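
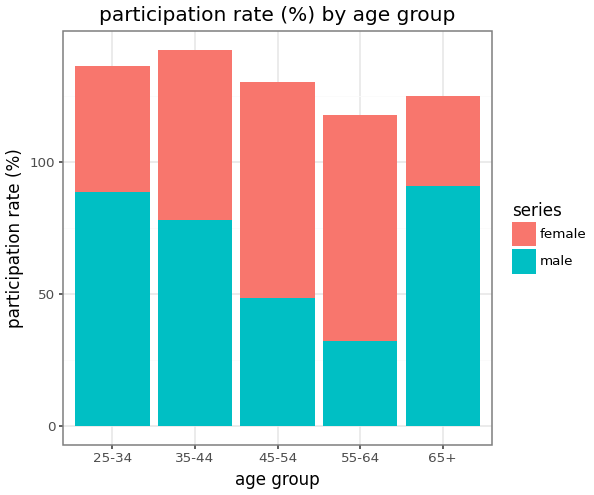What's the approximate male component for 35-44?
≈ 80

male top ≈ 80, bottom ≈ 0; segment ≈ 80.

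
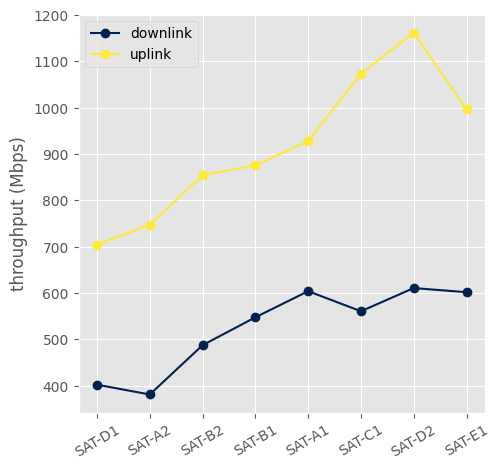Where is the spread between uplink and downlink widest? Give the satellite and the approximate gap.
SAT-D2, ≈ 600 Mbps

SAT-D2: uplink ≈ 1200, downlink ≈ 600 → gap ≈ 600. Next-largest (SAT-C1) is only ≈ 500.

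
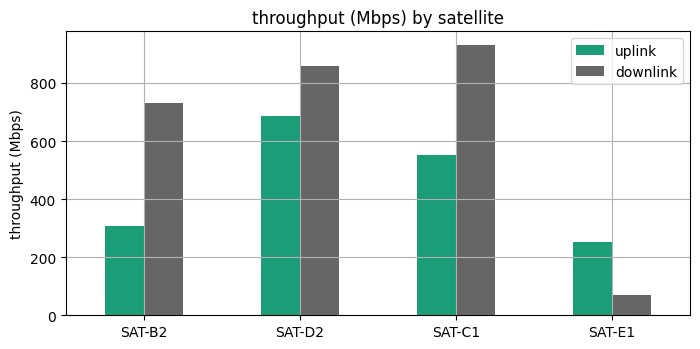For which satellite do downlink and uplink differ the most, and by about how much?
SAT-B2, ≈ 400 Mbps

SAT-B2: downlink ≈ 700, uplink ≈ 300 → gap ≈ 400. Next-largest (SAT-C1) is only ≈ 300.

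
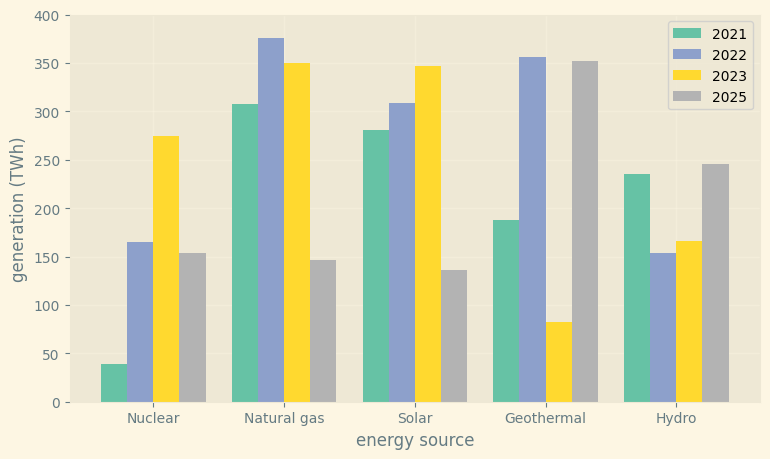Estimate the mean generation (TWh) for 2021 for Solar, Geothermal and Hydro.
≈ 250

(300 + 200 + 250) / 3 ≈ 250.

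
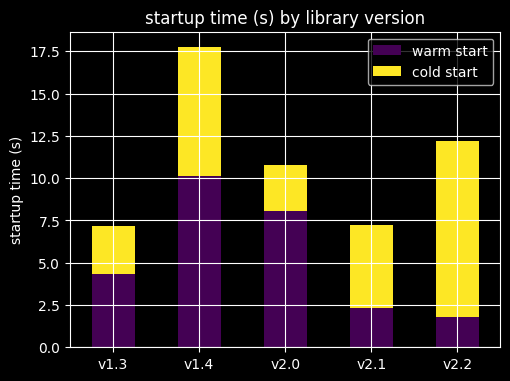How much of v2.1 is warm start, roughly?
warm start top ≈ 2, bottom ≈ 0; segment ≈ 2.

≈ 2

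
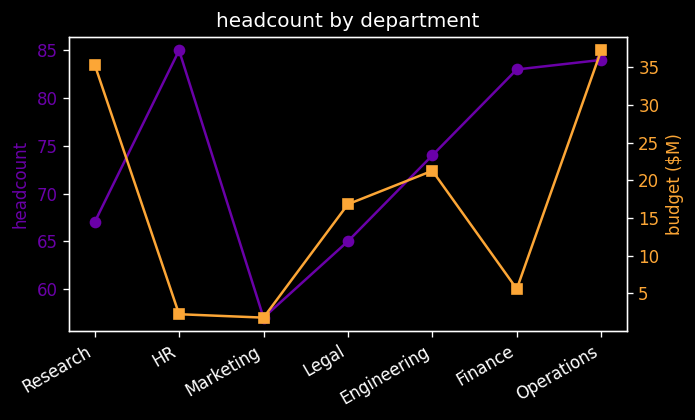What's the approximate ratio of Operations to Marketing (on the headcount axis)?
≈ 1.55×

Operations ≈ 85, Marketing ≈ 55; 85/55 ≈ 1.55.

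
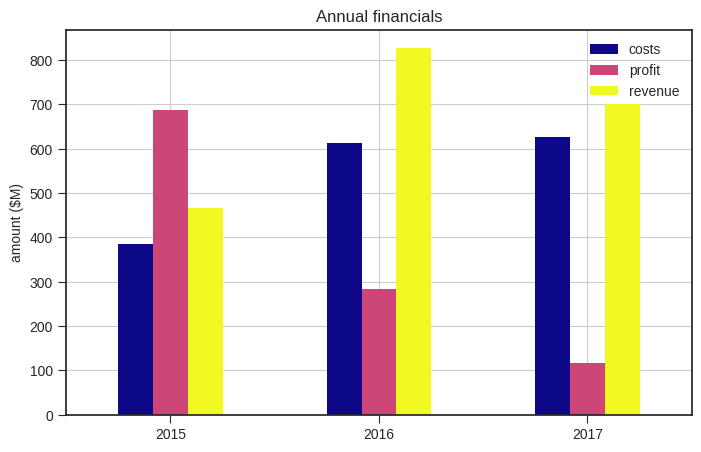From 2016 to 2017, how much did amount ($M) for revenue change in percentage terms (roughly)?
2016 ≈ 800, 2017 ≈ 700; (700 − 800) / 800 ≈ -12.5%.

≈ -12.5%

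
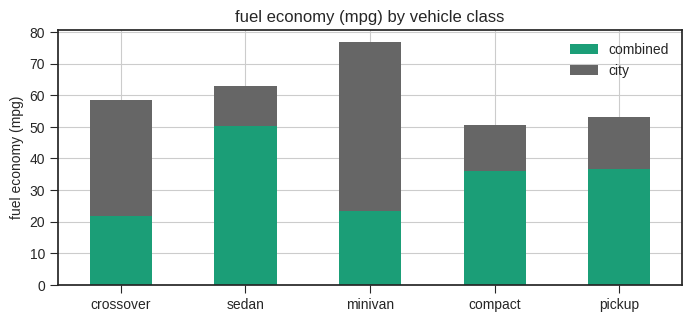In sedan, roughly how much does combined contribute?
≈ 50

combined top ≈ 50, bottom ≈ 0; segment ≈ 50.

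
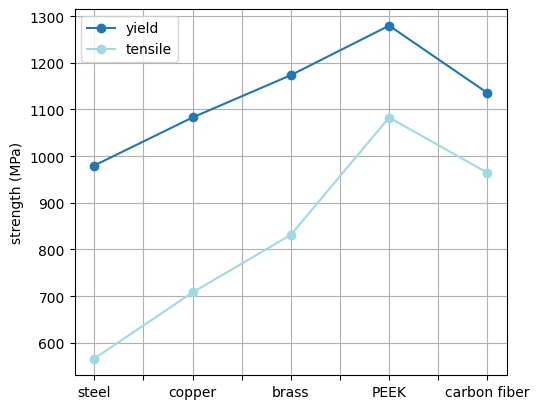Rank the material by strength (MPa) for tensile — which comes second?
Top 3 for tensile: PEEK ≈ 1100, carbon fiber ≈ 1000, brass ≈ 800.

carbon fiber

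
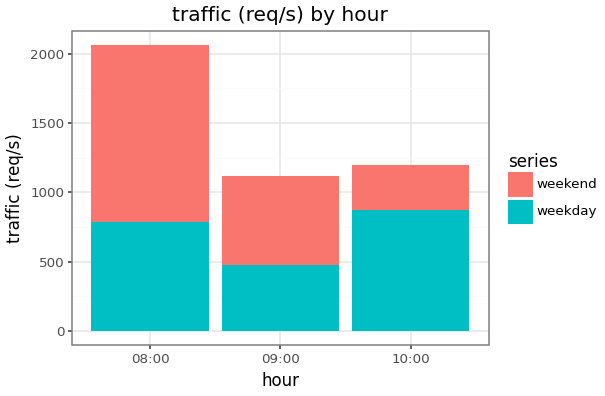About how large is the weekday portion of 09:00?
weekday top ≈ 400, bottom ≈ 0; segment ≈ 400.

≈ 400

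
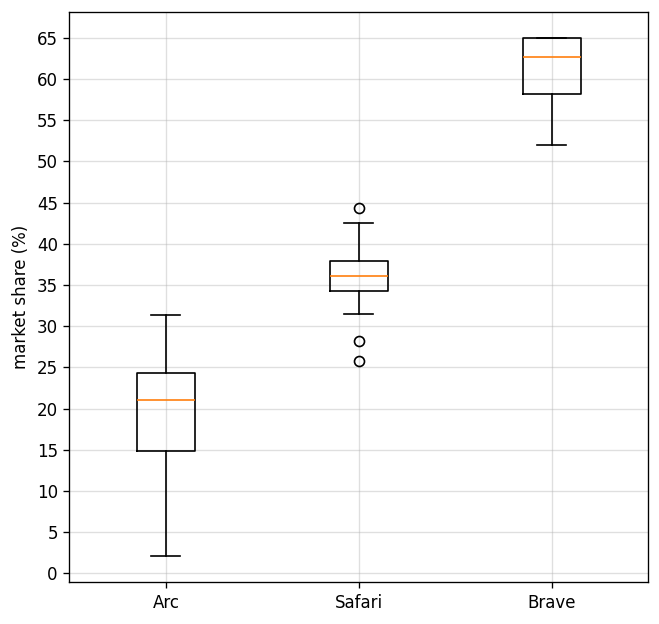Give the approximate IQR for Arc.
≈ 10

Q3 ≈ 25, Q1 ≈ 15; IQR ≈ 10.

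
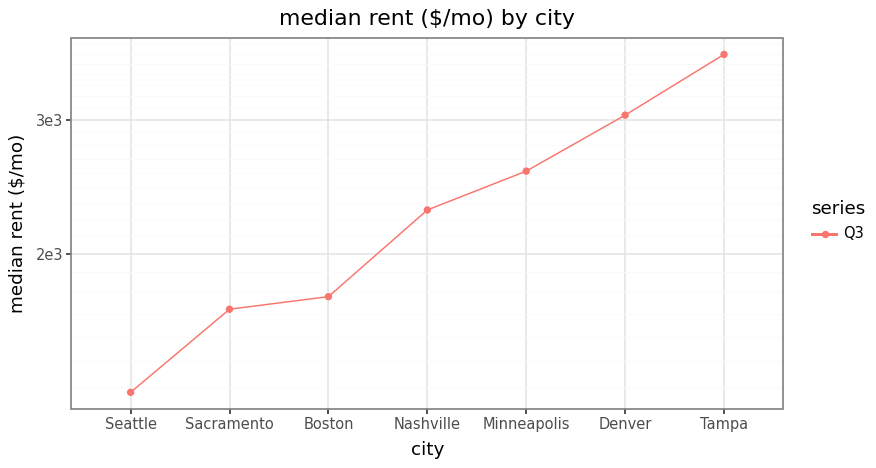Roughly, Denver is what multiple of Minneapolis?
≈ 1.15×

Denver ≈ 3000, Minneapolis ≈ 2600; 3000/2600 ≈ 1.15.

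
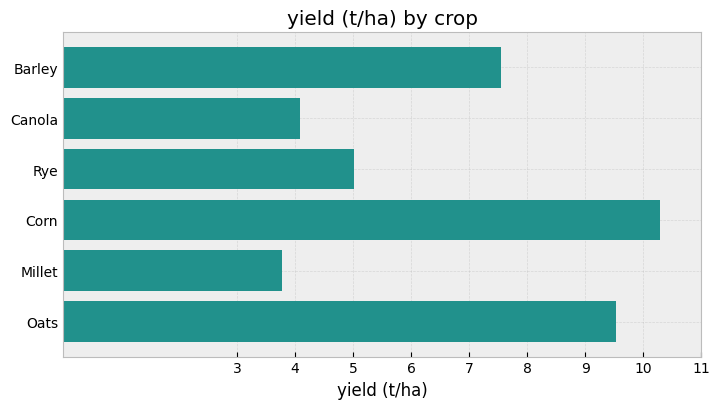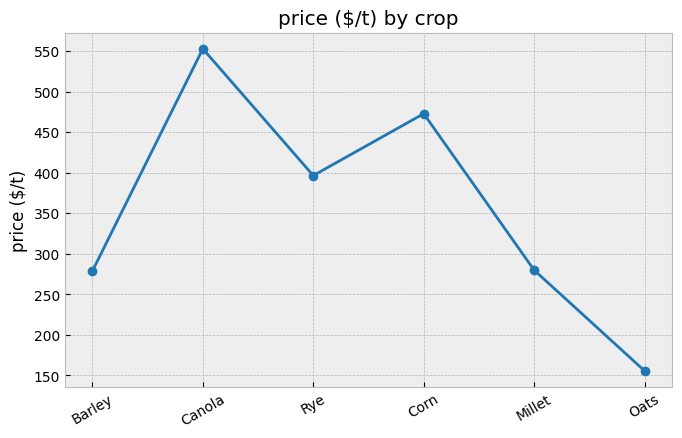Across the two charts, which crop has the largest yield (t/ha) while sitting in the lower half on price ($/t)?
Oats

Chart 2 median price ($/t) ≈ 300; below-median crops: Barley, Millet, Oats. Among those, Oats has the highest yield (t/ha) (≈ 10).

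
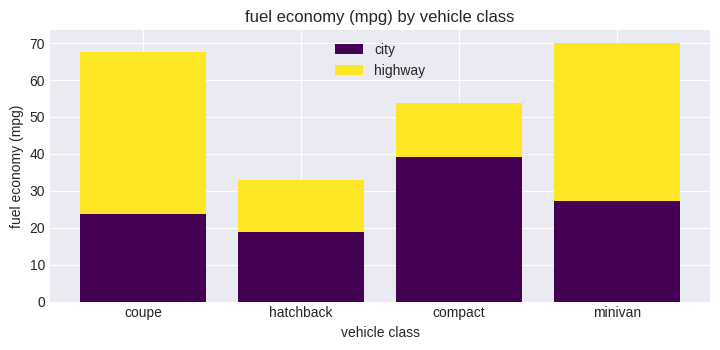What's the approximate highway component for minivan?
highway top ≈ 70, bottom ≈ 30; segment ≈ 40.

≈ 40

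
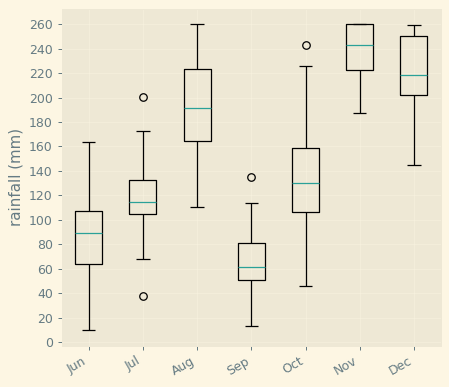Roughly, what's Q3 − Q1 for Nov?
Q3 ≈ 260, Q1 ≈ 220; IQR ≈ 40.

≈ 40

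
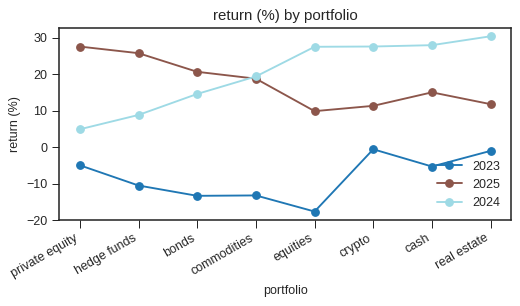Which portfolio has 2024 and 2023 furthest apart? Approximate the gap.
equities, ≈ 50 %

equities: 2024 ≈ 30, 2023 ≈ -20 → gap ≈ 50. Next-largest (cash) is only ≈ 35.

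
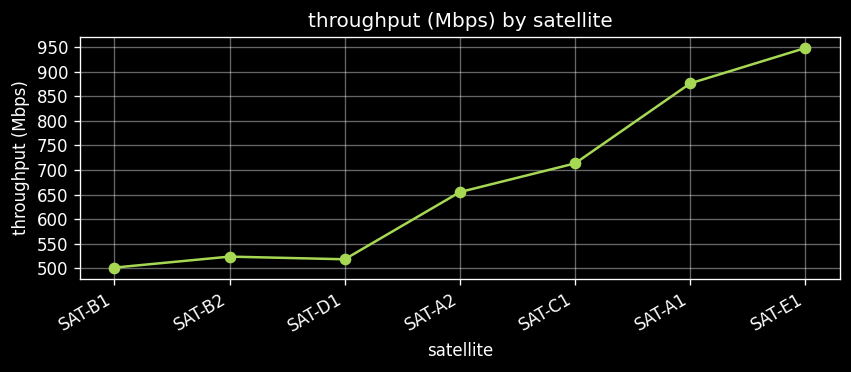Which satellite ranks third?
Top 4: SAT-E1 ≈ 950, SAT-A1 ≈ 900, SAT-C1 ≈ 700, SAT-A2 ≈ 650.

SAT-C1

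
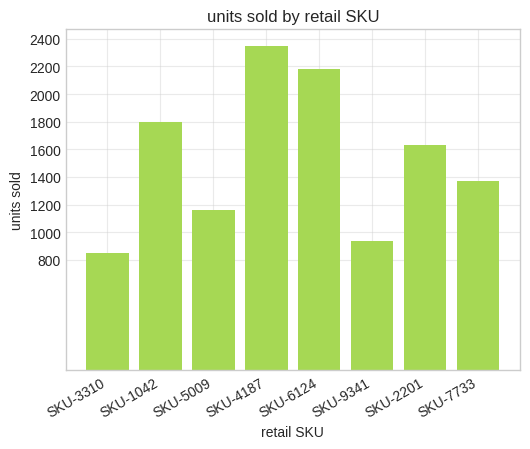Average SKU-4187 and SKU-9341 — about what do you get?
≈ 1700

(2400 + 1000) / 2 ≈ 1700.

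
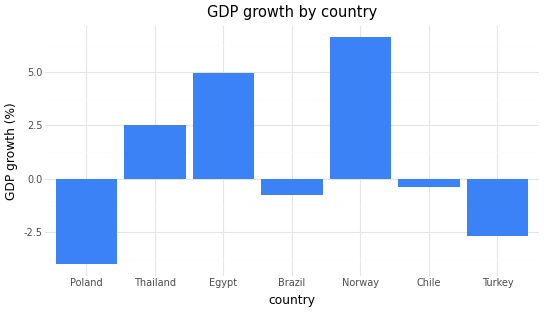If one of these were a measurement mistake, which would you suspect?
Norway

Norway ≈ 7; the rest sit between ≈ -4 and ≈ 5.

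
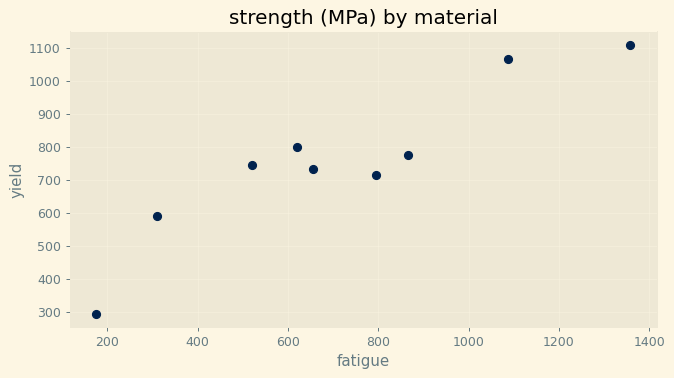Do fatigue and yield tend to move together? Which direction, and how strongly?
positive, strong

Points are positively correlated; strong (|r| ≈ 0.9).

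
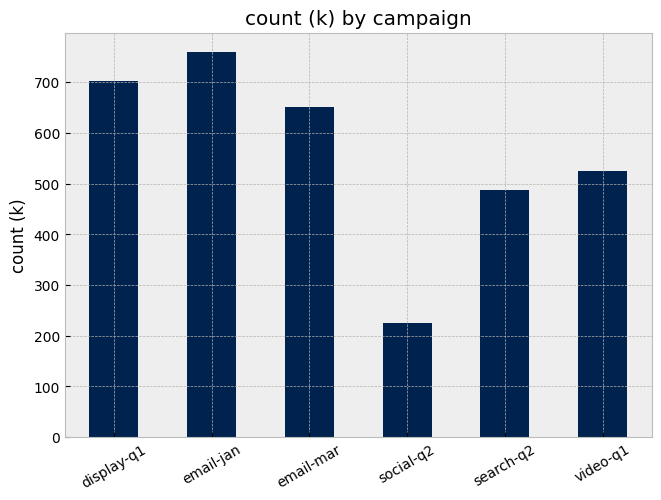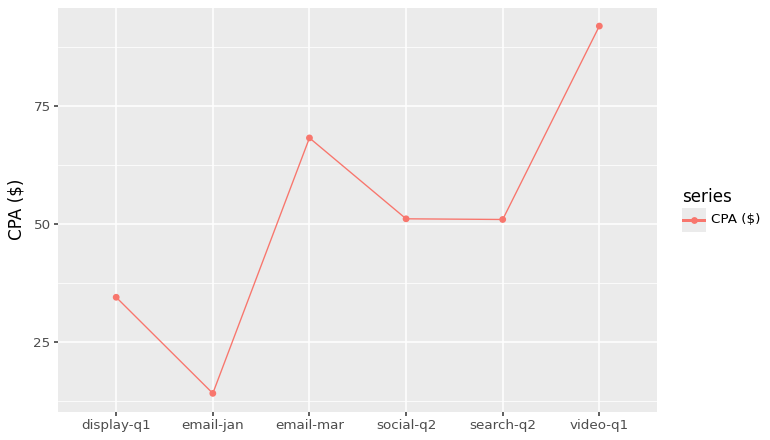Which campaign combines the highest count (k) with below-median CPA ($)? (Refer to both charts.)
Chart 2 median CPA ($) ≈ 50; below-median campaigns: display-q1, email-jan, search-q2. Among those, email-jan has the highest count (k) (≈ 800).

email-jan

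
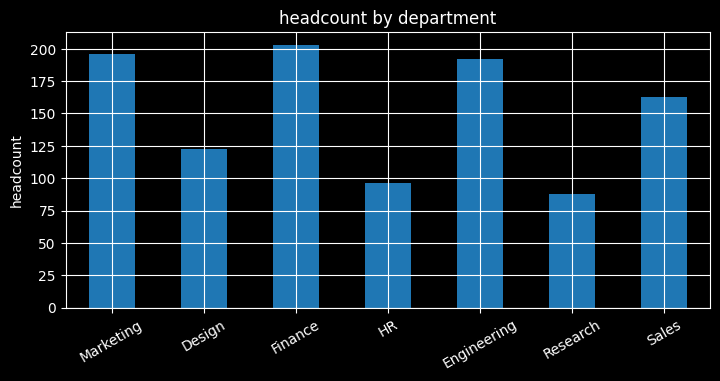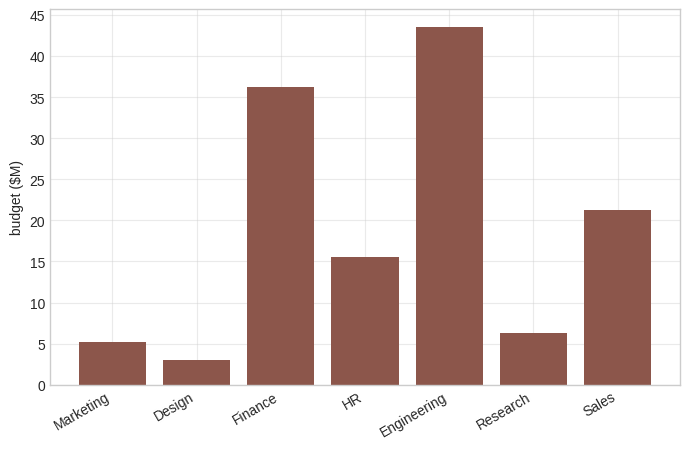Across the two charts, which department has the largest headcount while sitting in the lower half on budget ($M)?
Marketing

Chart 2 median budget ($M) ≈ 15; below-median departments: Marketing, Design, Research. Among those, Marketing has the highest headcount (≈ 200).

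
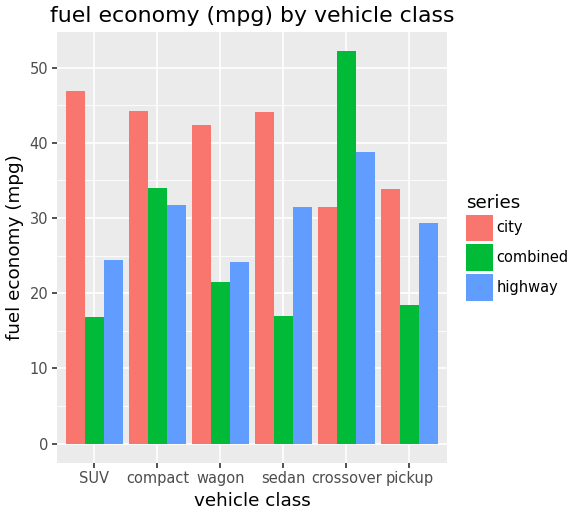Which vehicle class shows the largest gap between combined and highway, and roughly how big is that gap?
sedan: combined ≈ 15, highway ≈ 30 → gap ≈ 15. Next-largest (crossover) is only ≈ 10.

sedan, ≈ 15 mpg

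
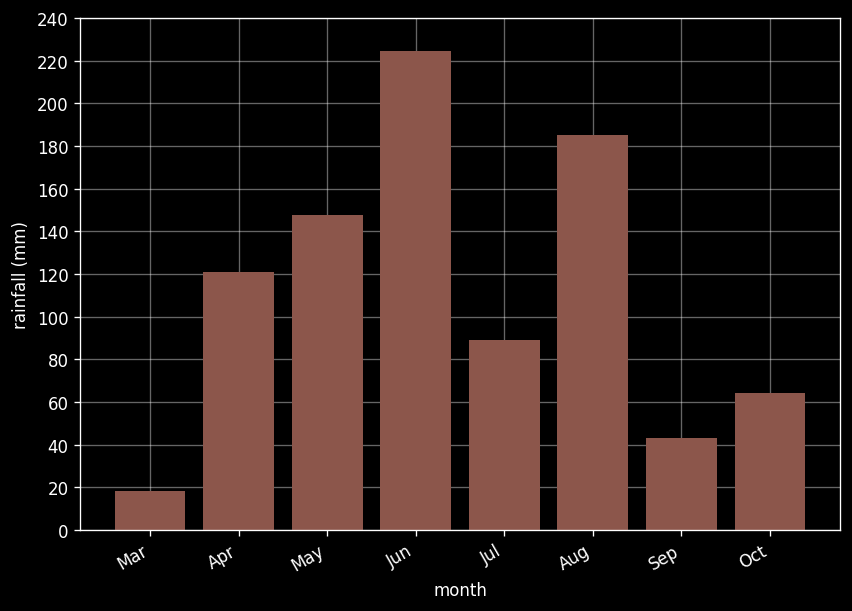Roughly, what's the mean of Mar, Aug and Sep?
(20 + 180 + 40) / 3 ≈ 80.

≈ 80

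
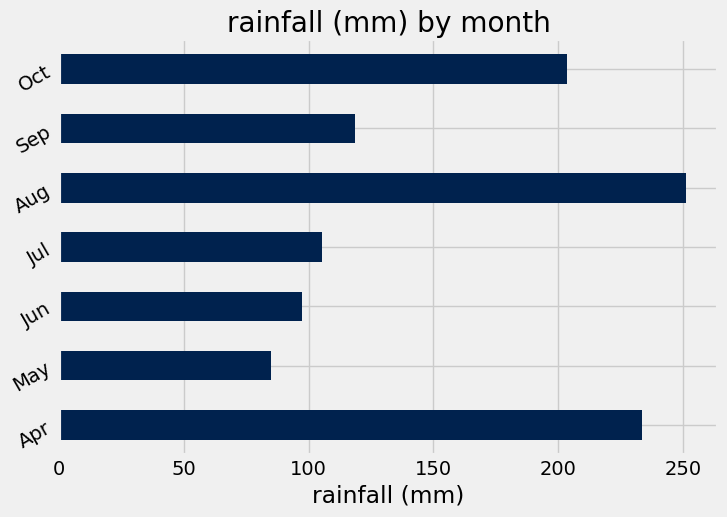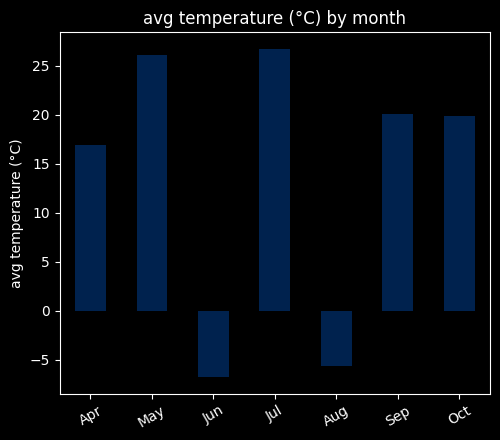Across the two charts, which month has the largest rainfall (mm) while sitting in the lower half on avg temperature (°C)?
Aug

Chart 2 median avg temperature (°C) ≈ 20; below-median months: Apr, Jun, Aug. Among those, Aug has the highest rainfall (mm) (≈ 250).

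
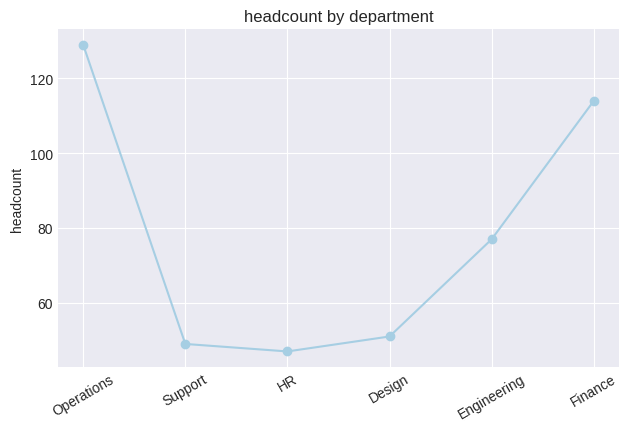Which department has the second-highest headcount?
Top 3: Operations ≈ 130, Finance ≈ 110, Engineering ≈ 80.

Finance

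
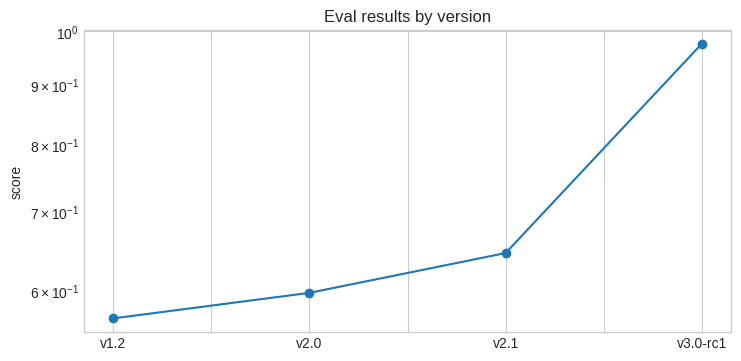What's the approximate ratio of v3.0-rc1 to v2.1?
v3.0-rc1 ≈ 1.00, v2.1 ≈ 0.65; 1.00/0.65 ≈ 1.54.

≈ 1.54×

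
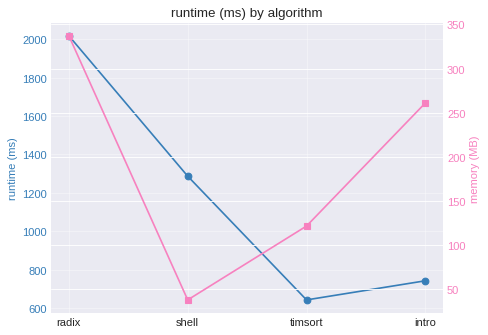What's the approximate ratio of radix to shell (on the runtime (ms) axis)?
≈ 1.67×

radix ≈ 2000, shell ≈ 1200; 2000/1200 ≈ 1.67.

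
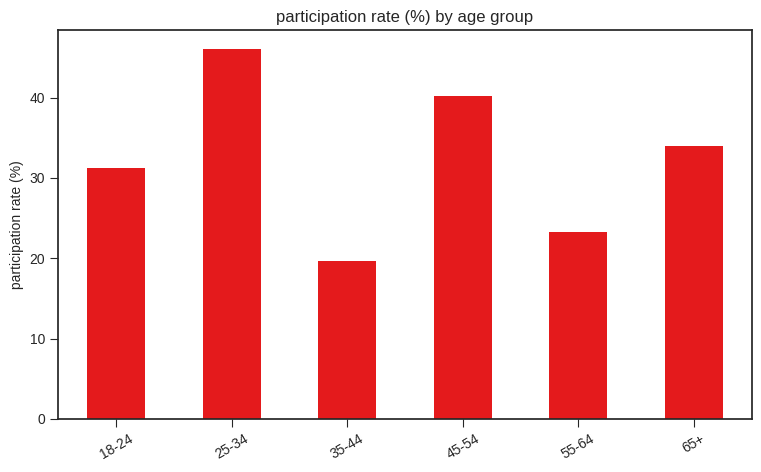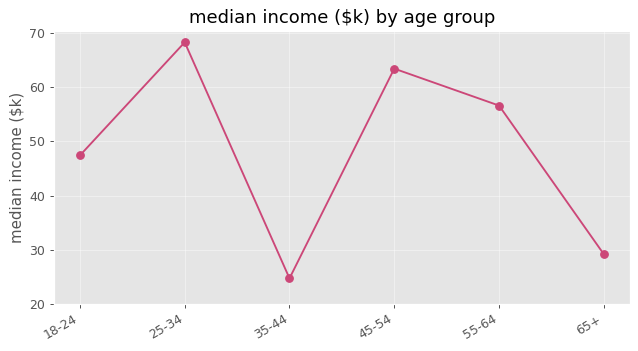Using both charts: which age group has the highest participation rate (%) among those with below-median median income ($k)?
Chart 2 median median income ($k) ≈ 50; below-median age groups: 18-24, 35-44, 65+. Among those, 65+ has the highest participation rate (%) (≈ 35).

65+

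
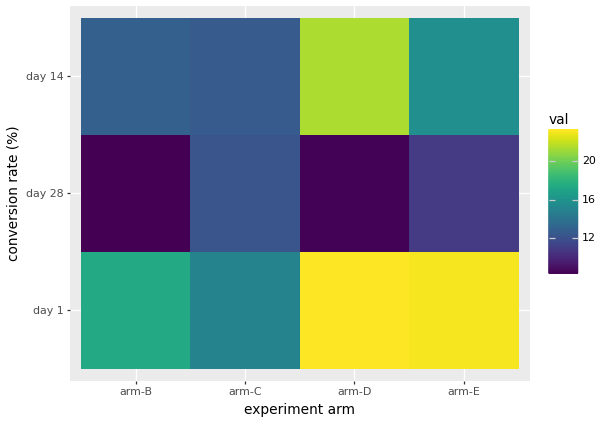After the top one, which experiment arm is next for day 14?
Top 3 for day 14: arm-D ≈ 22, arm-E ≈ 16, arm-B ≈ 12.

arm-E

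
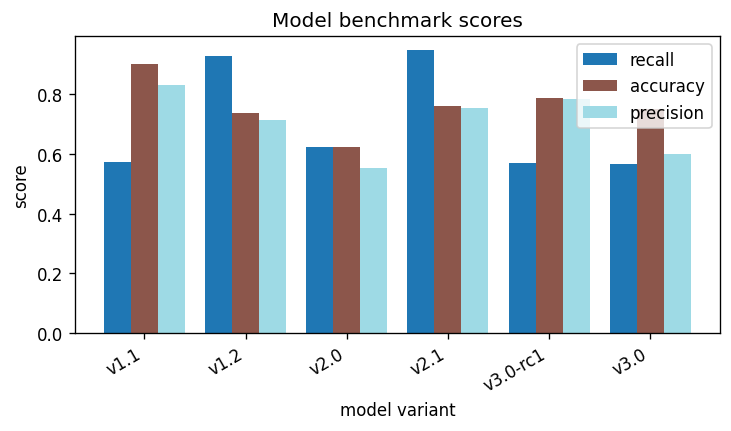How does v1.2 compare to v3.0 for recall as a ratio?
≈ 1.5×

v1.2 ≈ 0.9, v3.0 ≈ 0.6; 0.9/0.6 ≈ 1.5.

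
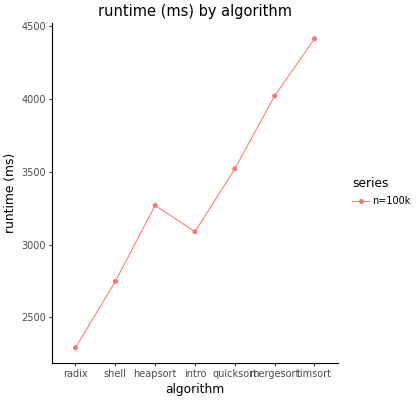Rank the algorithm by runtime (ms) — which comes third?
quicksort

Top 4: timsort ≈ 4400, mergesort ≈ 4000, quicksort ≈ 3600, heapsort ≈ 3200.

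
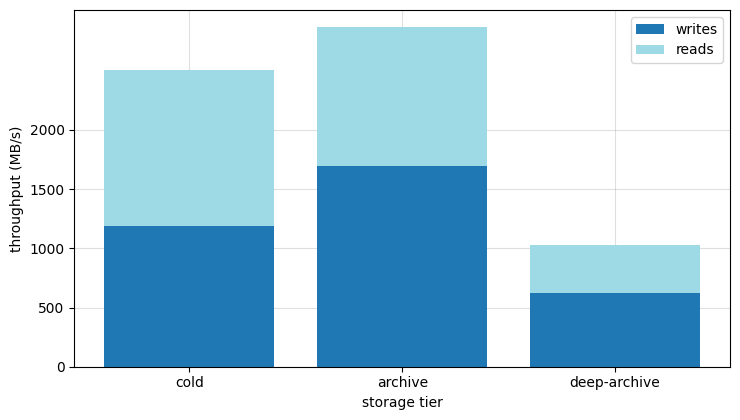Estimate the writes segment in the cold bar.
≈ 1000

writes top ≈ 1000, bottom ≈ 0; segment ≈ 1000.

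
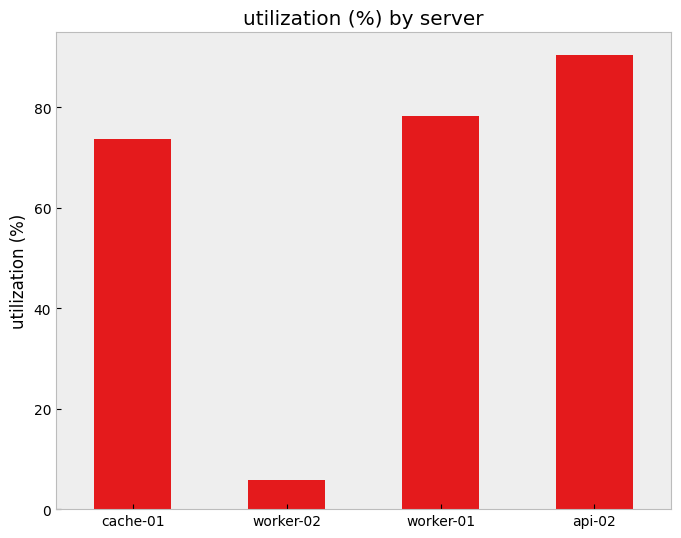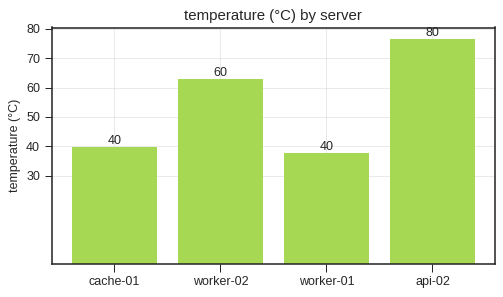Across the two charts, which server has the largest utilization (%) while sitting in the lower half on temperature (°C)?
Chart 2 median temperature (°C) ≈ 50; below-median servers: cache-01, worker-01. Among those, worker-01 has the highest utilization (%) (≈ 80).

worker-01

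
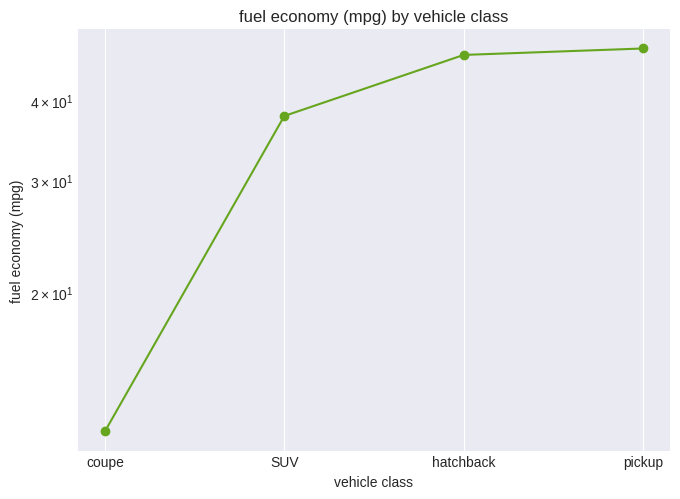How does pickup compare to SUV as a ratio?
≈ 1.25×

pickup ≈ 50, SUV ≈ 40; 50/40 ≈ 1.25.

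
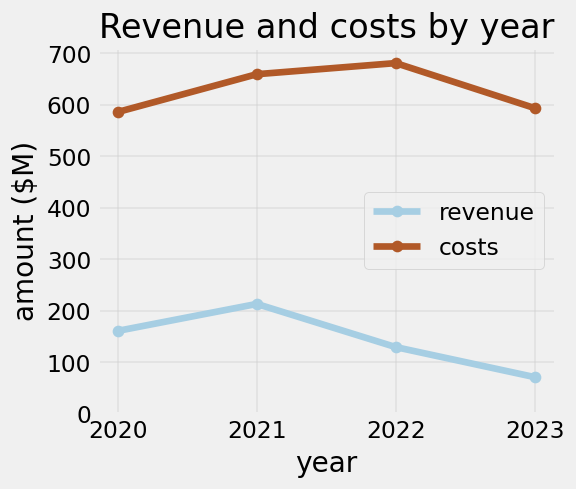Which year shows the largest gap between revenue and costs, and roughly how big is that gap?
2022, ≈ 600 $M

2022: revenue ≈ 100, costs ≈ 700 → gap ≈ 600. Next-largest (2023) is only ≈ 500.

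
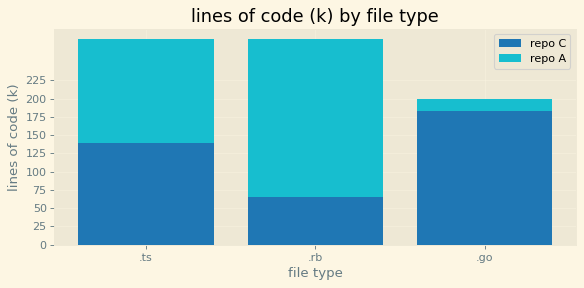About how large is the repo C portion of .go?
repo C top ≈ 175, bottom ≈ 0; segment ≈ 175.

≈ 175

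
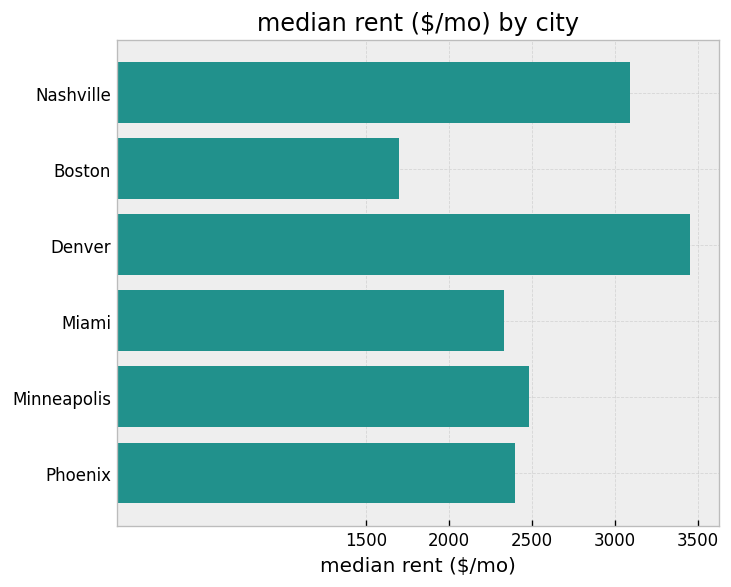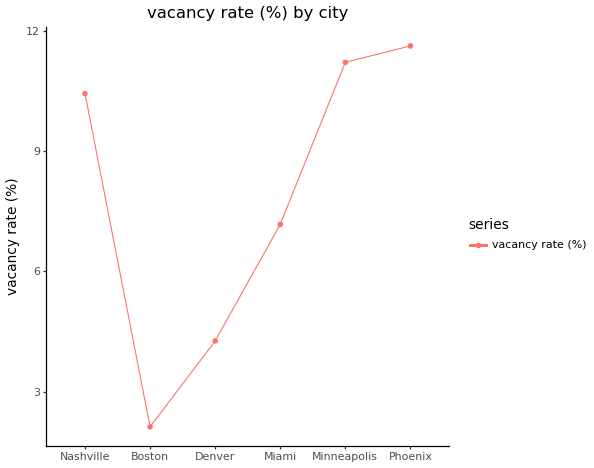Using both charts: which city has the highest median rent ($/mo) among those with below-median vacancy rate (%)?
Chart 2 median vacancy rate (%) ≈ 8; below-median cities: Boston, Denver, Miami. Among those, Denver has the highest median rent ($/mo) (≈ 3500).

Denver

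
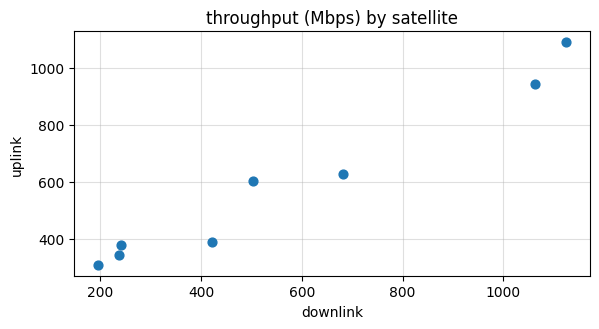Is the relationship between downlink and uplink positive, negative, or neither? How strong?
Points are positively correlated; strong (|r| ≈ 1.0).

positive, strong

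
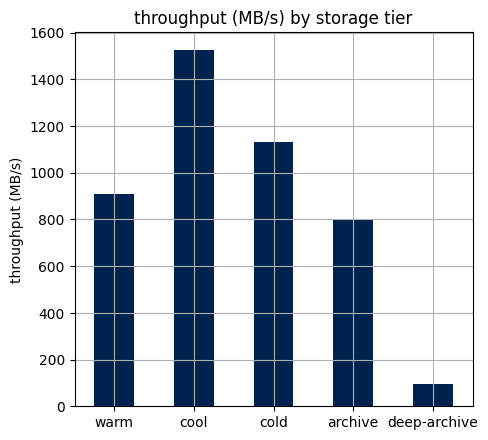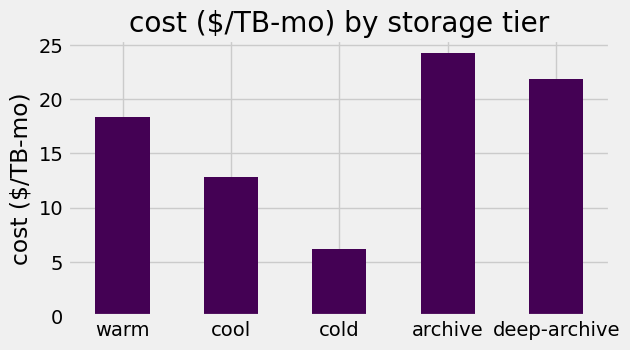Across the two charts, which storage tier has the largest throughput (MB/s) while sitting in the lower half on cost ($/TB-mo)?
cool

Chart 2 median cost ($/TB-mo) ≈ 20; below-median storage tiers: cool, cold. Among those, cool has the highest throughput (MB/s) (≈ 1600).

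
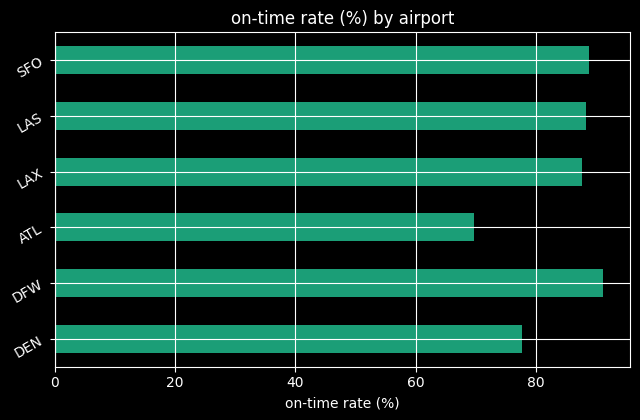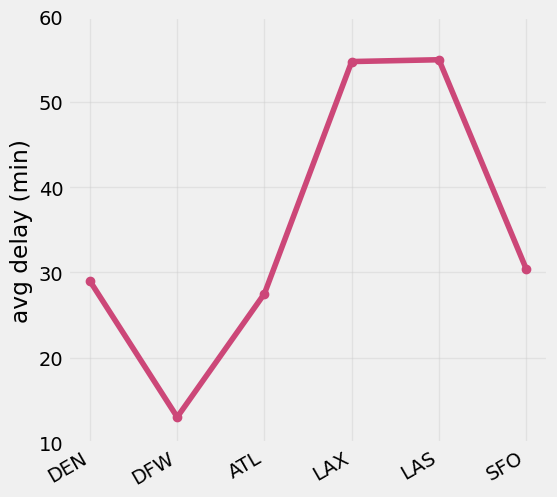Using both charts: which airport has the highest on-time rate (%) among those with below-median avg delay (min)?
DFW

Chart 2 median avg delay (min) ≈ 30; below-median airports: DEN, DFW, ATL. Among those, DFW has the highest on-time rate (%) (≈ 90).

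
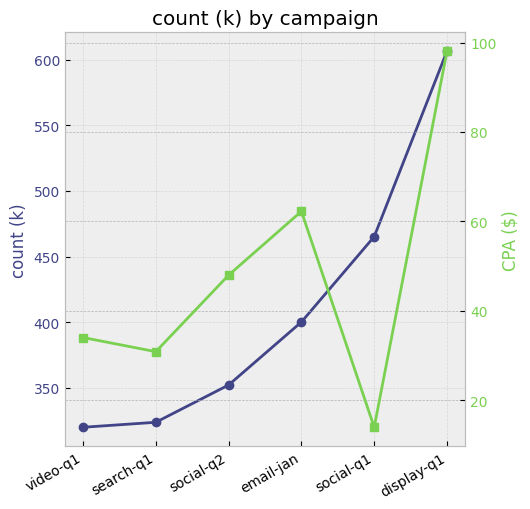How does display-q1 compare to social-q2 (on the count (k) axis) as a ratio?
display-q1 ≈ 600, social-q2 ≈ 350; 600/350 ≈ 1.71.

≈ 1.71×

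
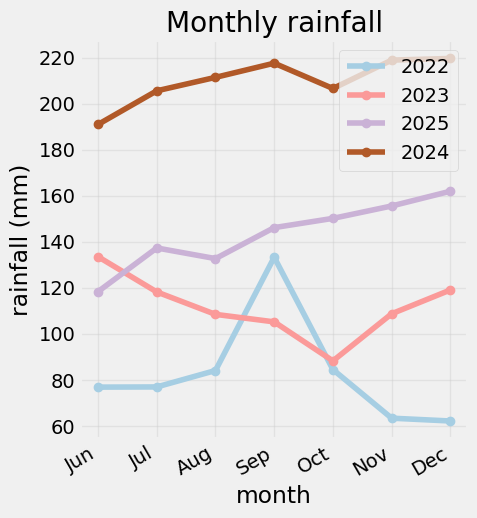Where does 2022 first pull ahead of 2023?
Sep

Aug: 2022 ≈ 80 vs 2023 ≈ 100 (not yet); Sep: 2022 ≈ 140 vs 2023 ≈ 100 (first crossover).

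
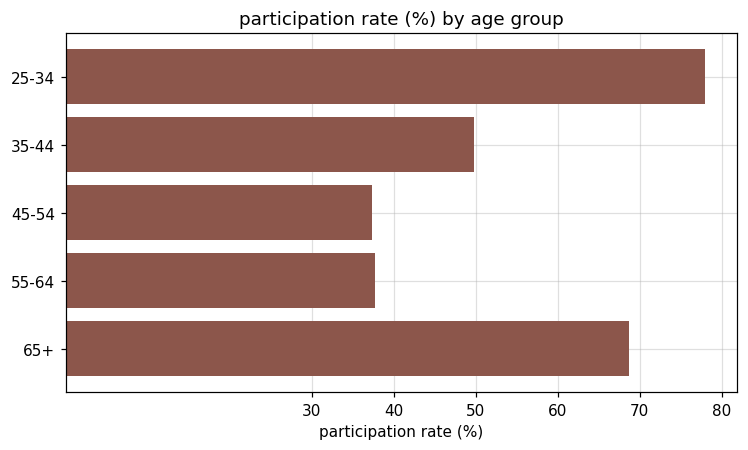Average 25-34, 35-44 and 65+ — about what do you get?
≈ 67

(80 + 50 + 70) / 3 ≈ 67.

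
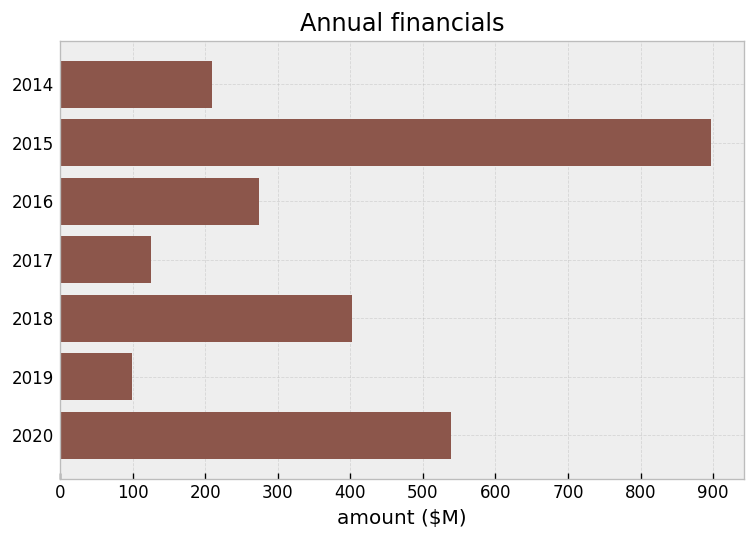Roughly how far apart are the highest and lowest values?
≈ 800

Max 2015 ≈ 900, min 2019 ≈ 100; range ≈ 800.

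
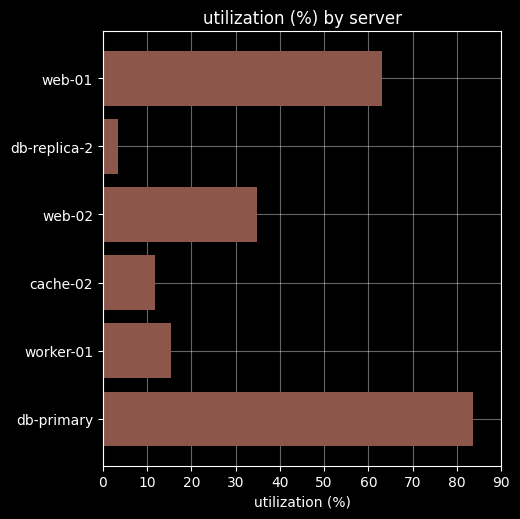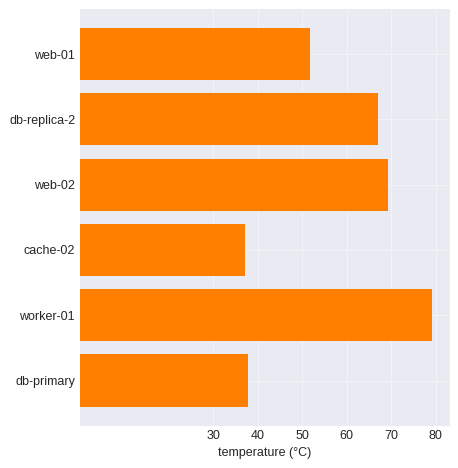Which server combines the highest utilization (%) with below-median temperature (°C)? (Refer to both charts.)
db-primary

Chart 2 median temperature (°C) ≈ 60; below-median servers: web-01, cache-02, db-primary. Among those, db-primary has the highest utilization (%) (≈ 80).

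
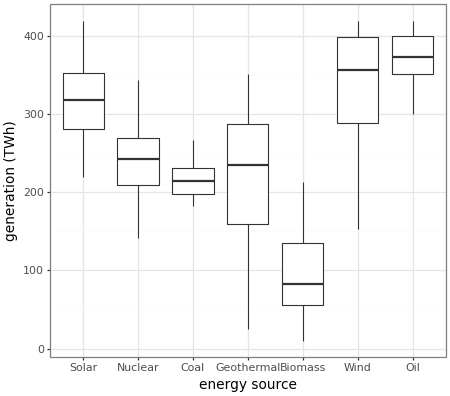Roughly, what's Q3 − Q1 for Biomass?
≈ 75

Q3 ≈ 125, Q1 ≈ 50; IQR ≈ 75.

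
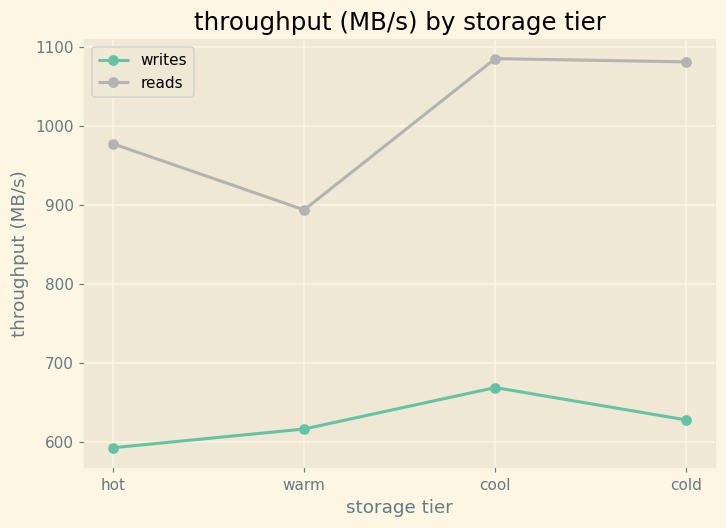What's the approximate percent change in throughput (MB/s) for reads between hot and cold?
≈ +10%

hot ≈ 1000, cold ≈ 1100; (1100 − 1000) / 1000 ≈ +10%.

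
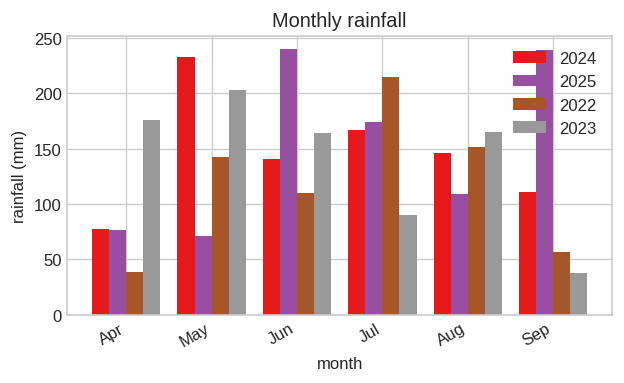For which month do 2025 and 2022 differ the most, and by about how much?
Sep, ≈ 180 mm

Sep: 2025 ≈ 240, 2022 ≈ 60 → gap ≈ 180. Next-largest (Jun) is only ≈ 140.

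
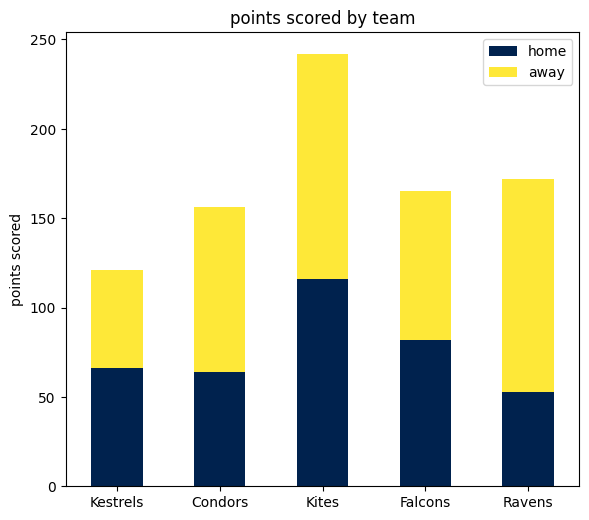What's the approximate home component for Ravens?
≈ 50

home top ≈ 50, bottom ≈ 0; segment ≈ 50.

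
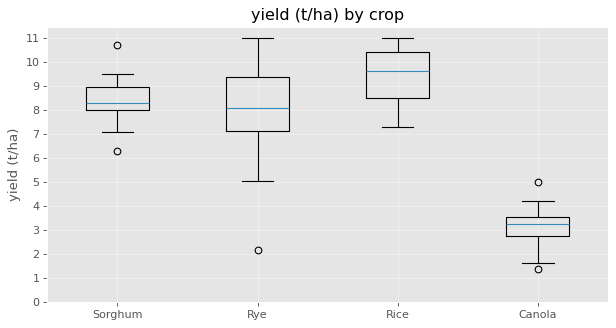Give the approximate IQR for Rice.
≈ 2

Q3 ≈ 10, Q1 ≈ 8; IQR ≈ 2.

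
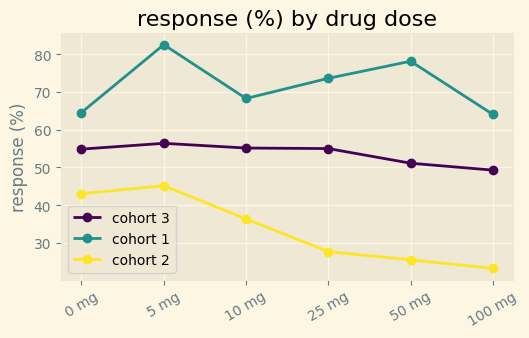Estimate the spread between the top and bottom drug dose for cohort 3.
≈ 5

Max 5 mg ≈ 55, min 100 mg ≈ 50; range ≈ 5.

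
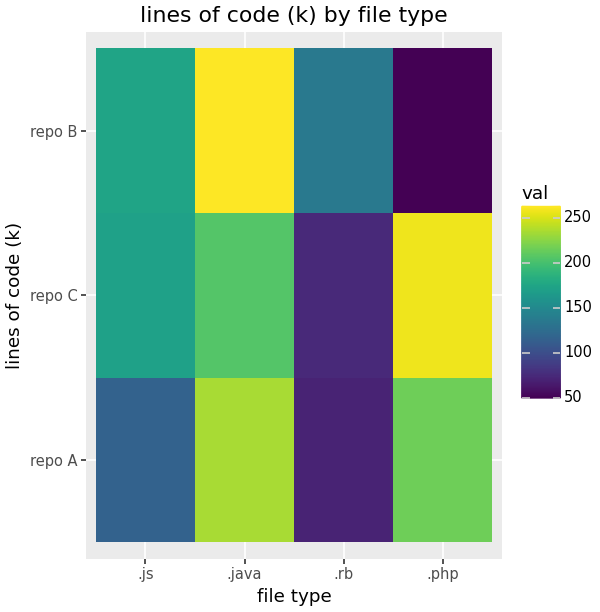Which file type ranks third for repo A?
Top 4 for repo A: .java ≈ 240, .php ≈ 220, .js ≈ 120, .rb ≈ 80.

.js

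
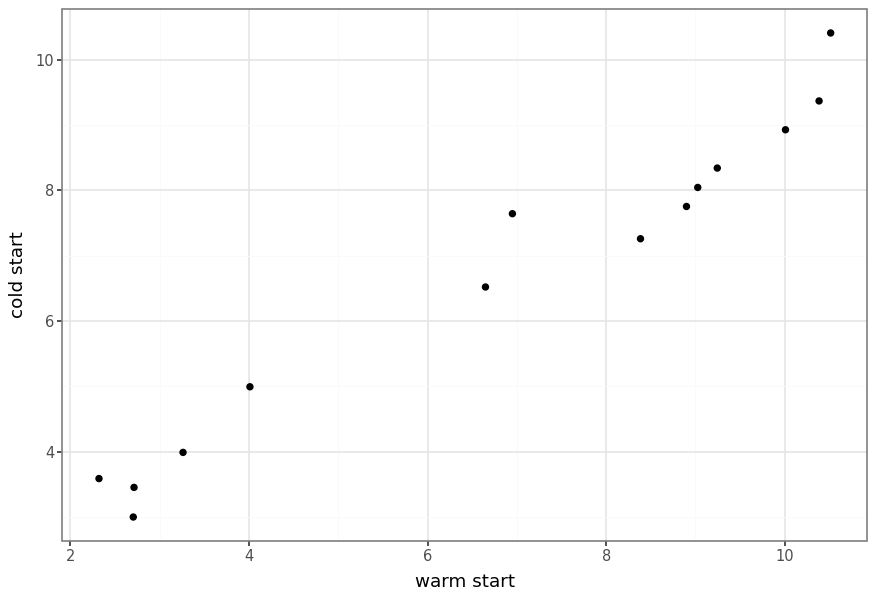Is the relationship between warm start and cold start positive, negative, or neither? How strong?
Points are positively correlated; strong (|r| ≈ 1.0).

positive, strong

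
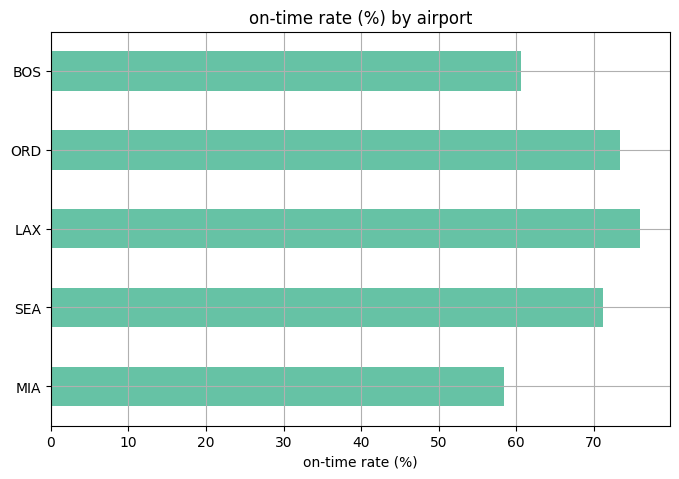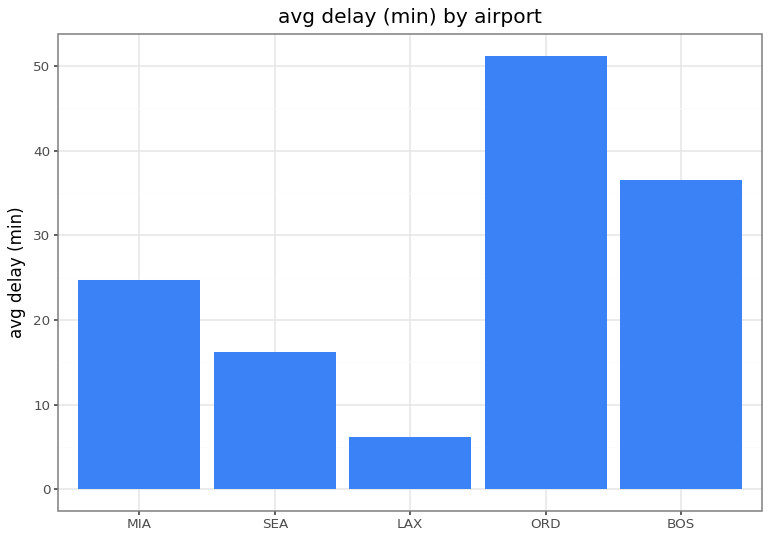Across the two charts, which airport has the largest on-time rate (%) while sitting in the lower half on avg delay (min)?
Chart 2 median avg delay (min) ≈ 25; below-median airports: SEA, LAX. Among those, LAX has the highest on-time rate (%) (≈ 80).

LAX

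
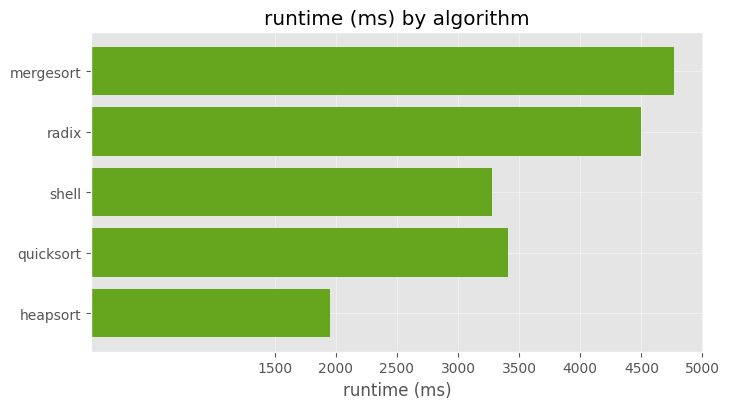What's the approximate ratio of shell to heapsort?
≈ 1.75×

shell ≈ 3500, heapsort ≈ 2000; 3500/2000 ≈ 1.75.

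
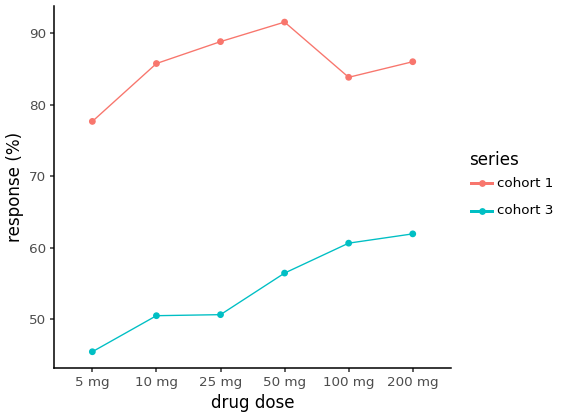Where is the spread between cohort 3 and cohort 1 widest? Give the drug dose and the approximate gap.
25 mg, ≈ 40 %

25 mg: cohort 3 ≈ 50, cohort 1 ≈ 90 → gap ≈ 40. Next-largest (10 mg) is only ≈ 35.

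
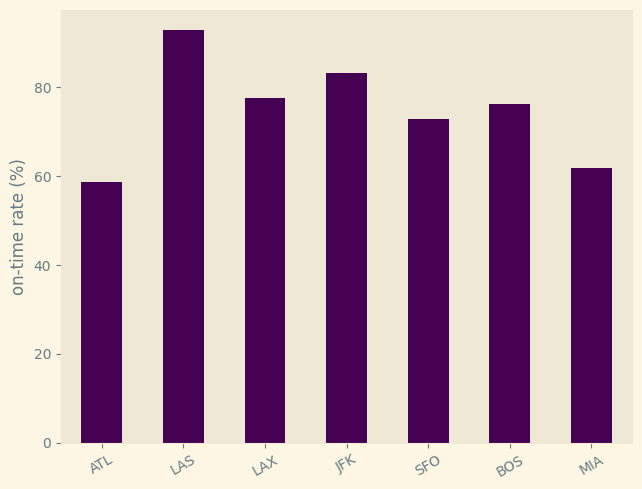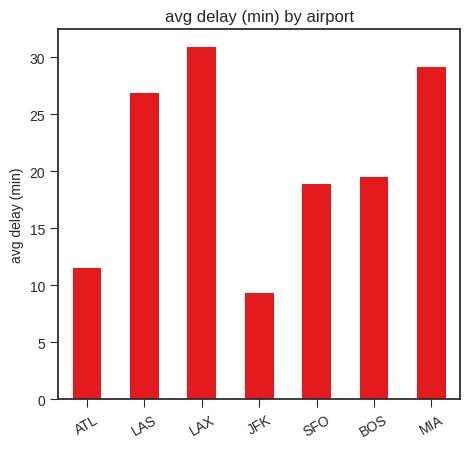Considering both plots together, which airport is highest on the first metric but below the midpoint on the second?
JFK

Chart 2 median avg delay (min) ≈ 20; below-median airports: ATL, JFK, SFO. Among those, JFK has the highest on-time rate (%) (≈ 80).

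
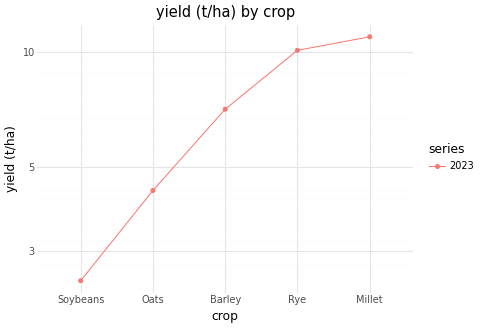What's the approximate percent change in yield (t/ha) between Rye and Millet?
≈ +10%

Rye ≈ 10, Millet ≈ 11; (11 − 10) / 10 ≈ +10%.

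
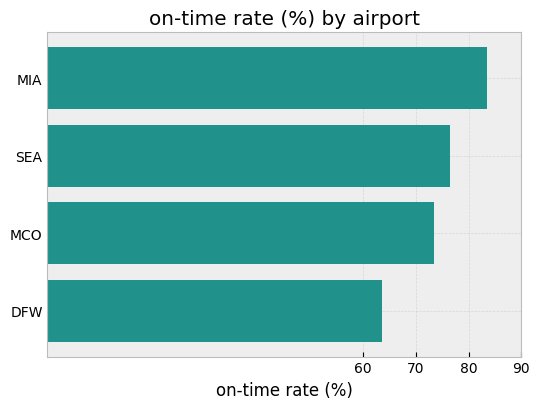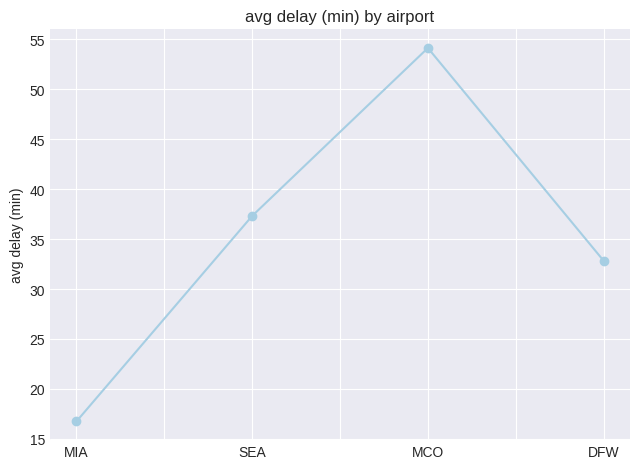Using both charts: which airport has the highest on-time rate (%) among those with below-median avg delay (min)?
MIA

Chart 2 median avg delay (min) ≈ 35; below-median airports: MIA, DFW. Among those, MIA has the highest on-time rate (%) (≈ 80).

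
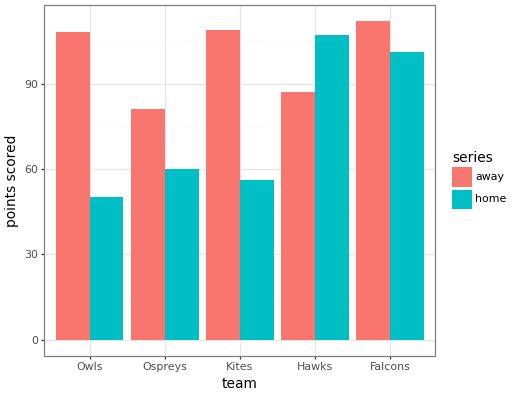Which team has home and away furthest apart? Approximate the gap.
Owls: home ≈ 50, away ≈ 110 → gap ≈ 60. Next-largest (Kites) is only ≈ 50.

Owls, ≈ 60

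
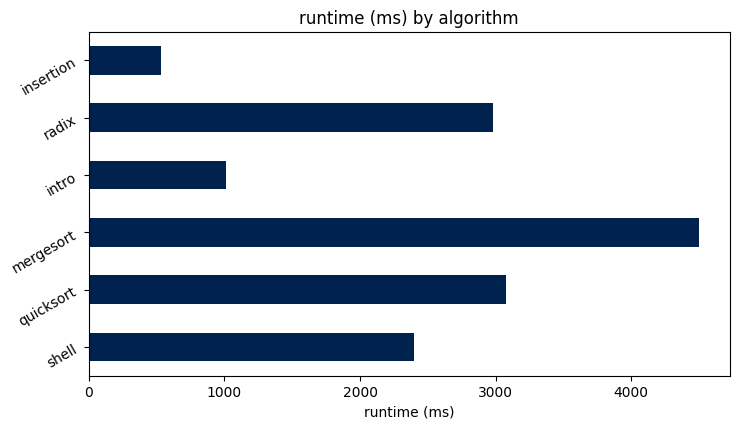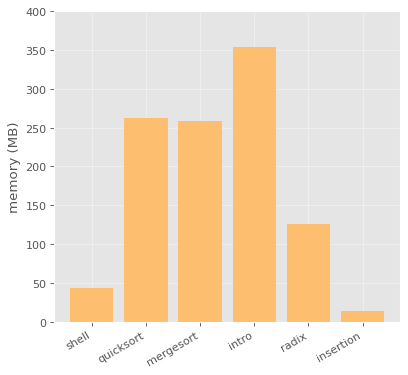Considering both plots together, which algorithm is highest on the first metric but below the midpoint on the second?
Chart 2 median memory (MB) ≈ 200; below-median algorithms: shell, radix, insertion. Among those, radix has the highest runtime (ms) (≈ 3000).

radix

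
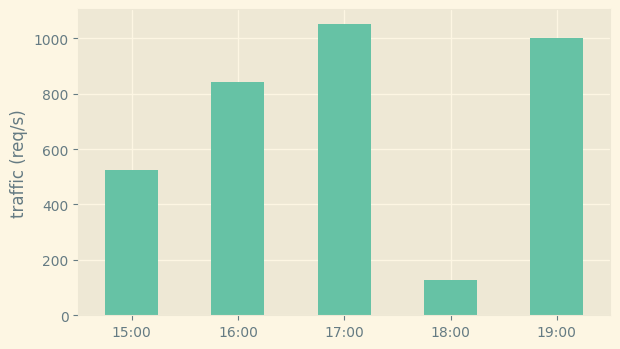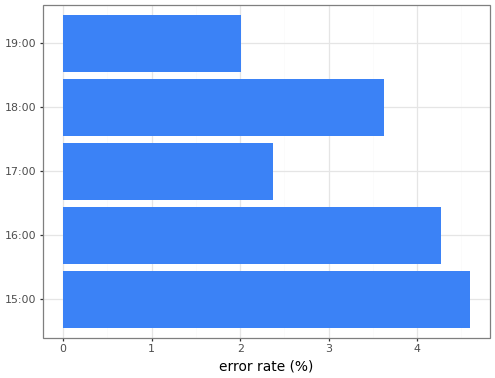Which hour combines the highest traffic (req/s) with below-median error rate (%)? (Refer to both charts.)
17:00

Chart 2 median error rate (%) ≈ 3.5; below-median hours: 17:00, 19:00. Among those, 17:00 has the highest traffic (req/s) (≈ 1100).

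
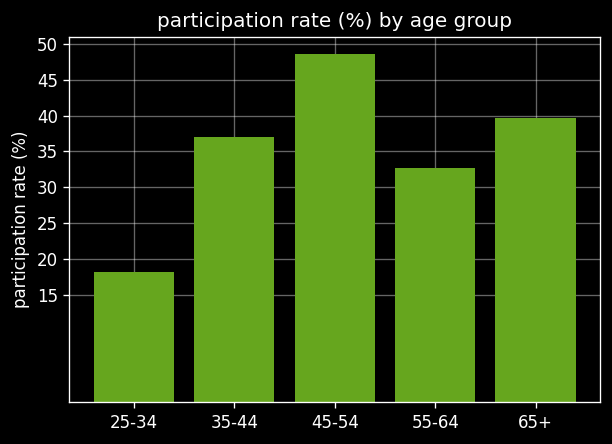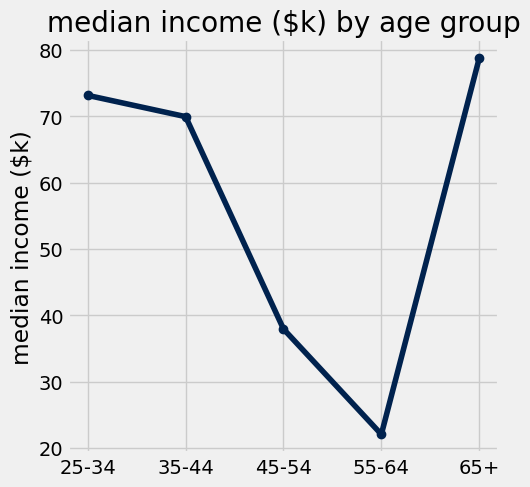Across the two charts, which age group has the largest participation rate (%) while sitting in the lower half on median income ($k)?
Chart 2 median median income ($k) ≈ 70; below-median age groups: 45-54, 55-64. Among those, 45-54 has the highest participation rate (%) (≈ 50).

45-54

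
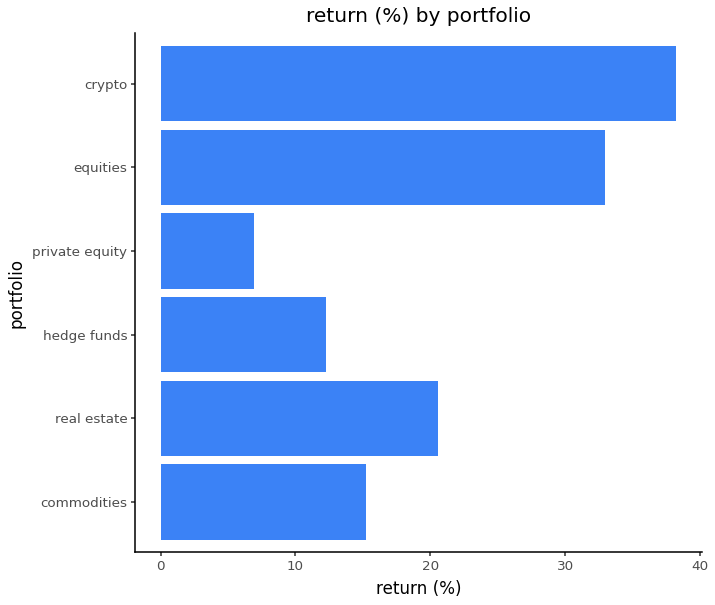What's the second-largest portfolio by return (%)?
Top 3: crypto ≈ 40, equities ≈ 35, real estate ≈ 20.

equities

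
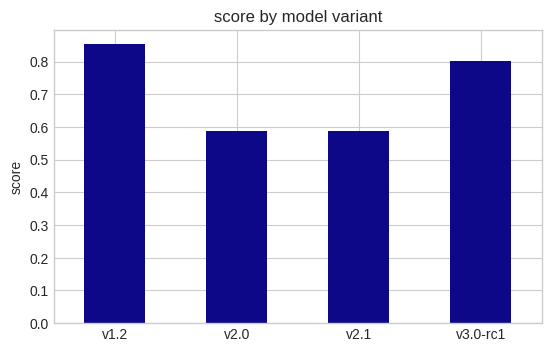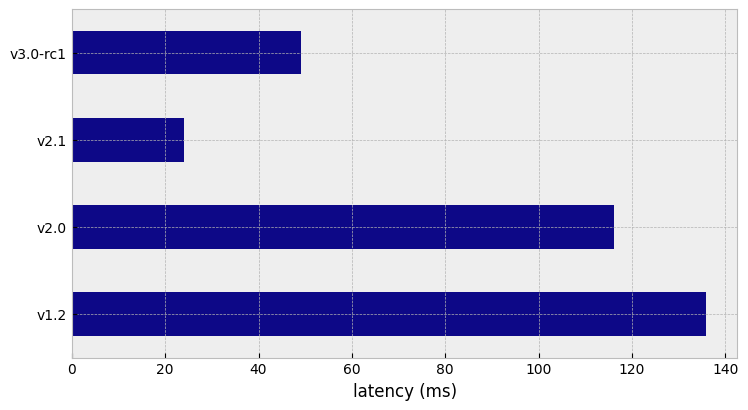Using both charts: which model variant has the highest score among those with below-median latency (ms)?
Chart 2 median latency (ms) ≈ 80; below-median model variants: v2.1, v3.0-rc1. Among those, v3.0-rc1 has the highest score (≈ 0.8).

v3.0-rc1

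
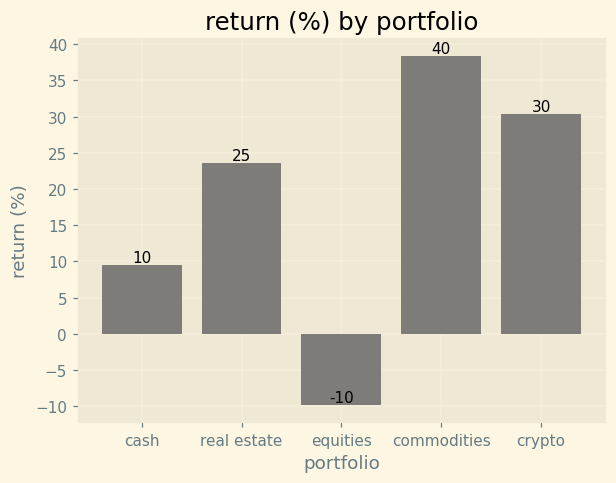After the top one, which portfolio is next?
crypto

Top 3: commodities ≈ 40, crypto ≈ 30, real estate ≈ 25.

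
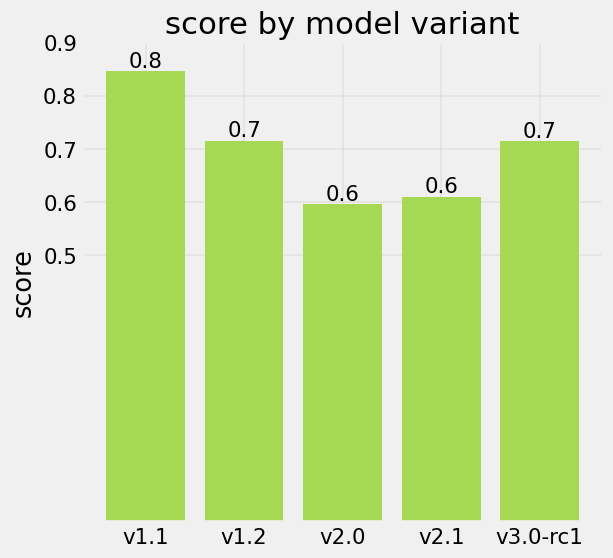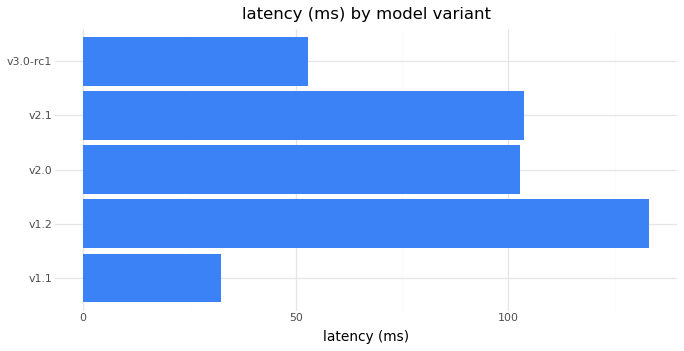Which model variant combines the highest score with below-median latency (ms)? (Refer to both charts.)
v1.1

Chart 2 median latency (ms) ≈ 100; below-median model variants: v1.1, v3.0-rc1. Among those, v1.1 has the highest score (≈ 0.8).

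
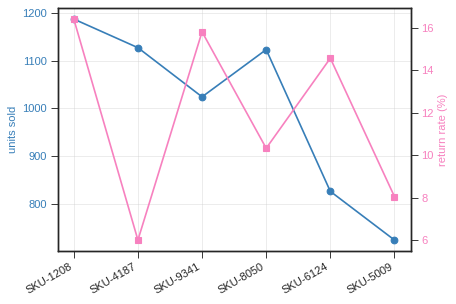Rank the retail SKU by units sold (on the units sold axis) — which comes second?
Top 3 (on the units sold axis): SKU-1208 ≈ 1200, SKU-4187 ≈ 1150, SKU-8050 ≈ 1100.

SKU-4187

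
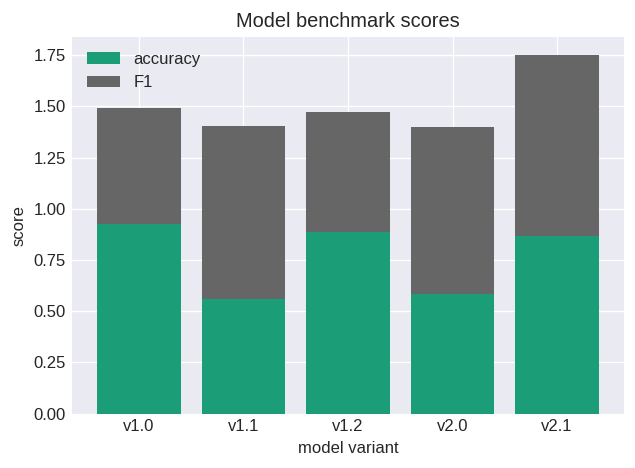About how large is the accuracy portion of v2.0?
accuracy top ≈ 0.6, bottom ≈ 0.0; segment ≈ 0.6.

≈ 0.6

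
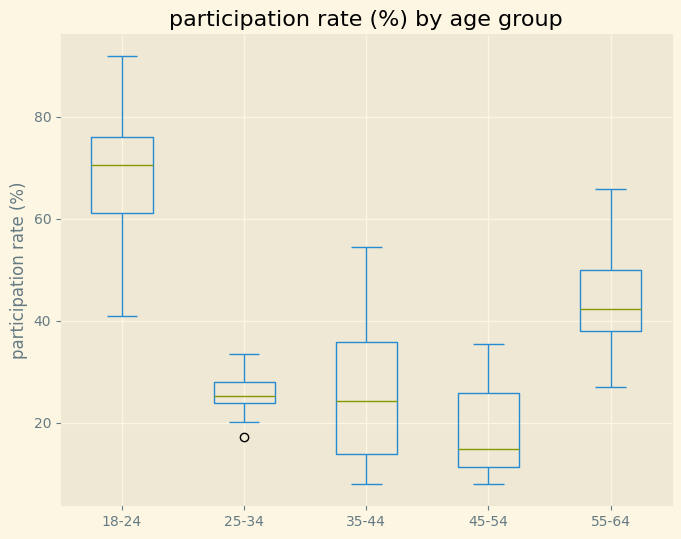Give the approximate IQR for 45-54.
Q3 ≈ 25, Q1 ≈ 10; IQR ≈ 15.

≈ 15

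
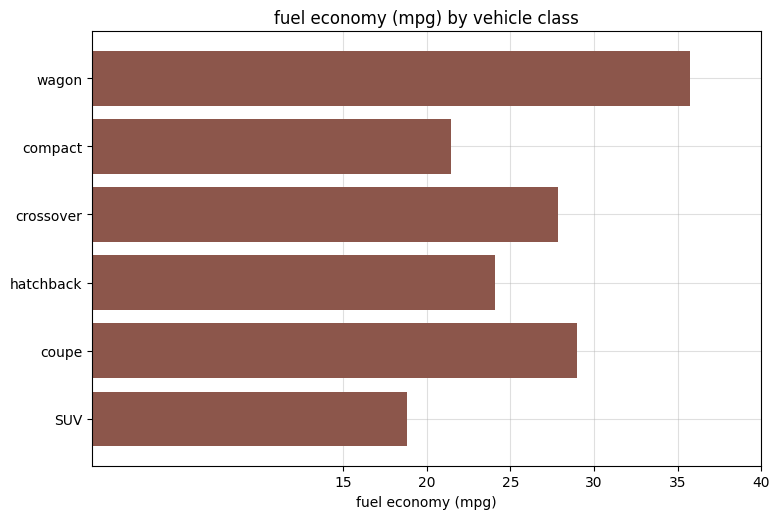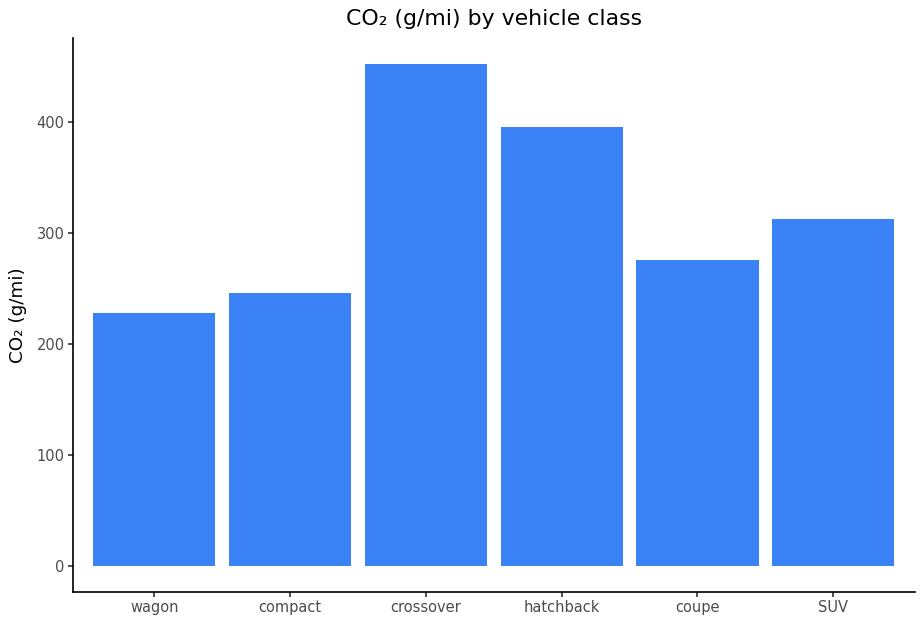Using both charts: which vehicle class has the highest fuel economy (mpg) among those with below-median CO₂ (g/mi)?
Chart 2 median CO₂ (g/mi) ≈ 300; below-median vehicle classes: wagon, compact, coupe. Among those, wagon has the highest fuel economy (mpg) (≈ 35).

wagon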